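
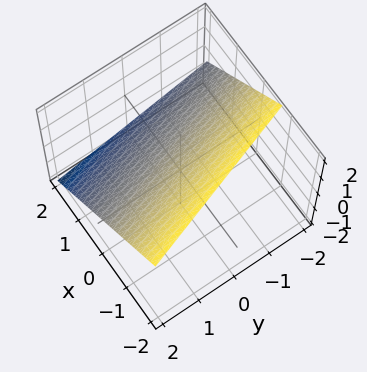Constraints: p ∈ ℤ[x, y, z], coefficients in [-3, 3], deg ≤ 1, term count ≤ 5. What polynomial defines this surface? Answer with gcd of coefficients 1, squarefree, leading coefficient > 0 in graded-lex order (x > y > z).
The degree is 1 — the surface is flat (a plane).
Observable constraints: one y-axis crossing is at y = 2.
Together with the visible shape, these determine p as stated.

3*x + y + 3*z - 2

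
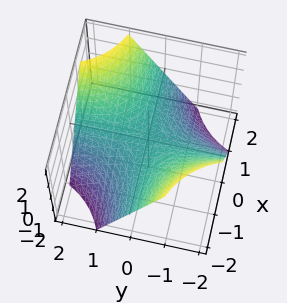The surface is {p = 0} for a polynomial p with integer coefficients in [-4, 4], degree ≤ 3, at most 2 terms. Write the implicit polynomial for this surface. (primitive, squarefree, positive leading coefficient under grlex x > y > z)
1. deg p = 2. A saddle surface; a quadric.
2. Reading off the gridlines: it crosses the z-axis at the gridline z = 0; every point of the x-axis in the box is on the surface; the visible y-axis segment lies entirely on the surface.
3. The integer polynomial consistent with all of this is the stated p.

x*y - z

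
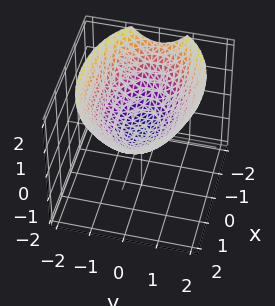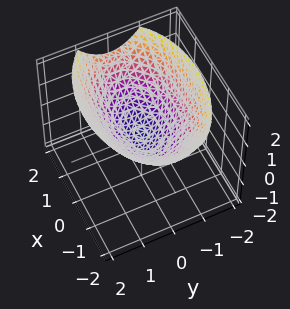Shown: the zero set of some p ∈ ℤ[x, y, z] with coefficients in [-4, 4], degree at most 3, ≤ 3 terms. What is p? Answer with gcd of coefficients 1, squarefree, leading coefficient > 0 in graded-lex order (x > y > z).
x^2 + 2*y^2 - 3*z

deg p = 2. A paraboloid; a quadric.
Symmetries: mirror symmetry x ↦ −x ⇒ only even powers of x; the y ↦ −y reflection is a symmetry, so y appears only in even powers.
Checking where it meets the axes: it crosses the z-axis at the gridline z = 0; it meets the x-axis at x = 0 (among the integer gridlines); one y-axis crossing is at y = 0.
Putting this together gives p.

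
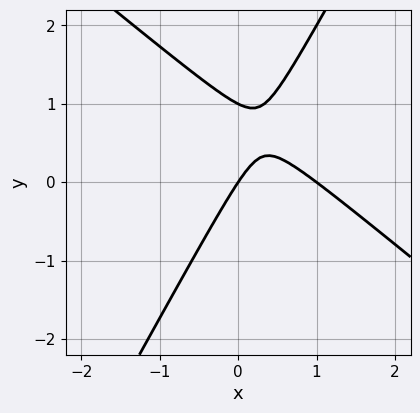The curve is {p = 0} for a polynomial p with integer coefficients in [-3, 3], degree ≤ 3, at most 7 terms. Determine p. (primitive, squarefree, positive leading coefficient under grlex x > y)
3*x^2 + 2*x*y - 2*y^2 - 3*x + 2*y

The degree is 2 — a generic line meets the curve in up to 2 points.
Reading off the gridlines: among the integer gridlines, it crosses the y-axis at y ∈ {0, 1}; among the integer gridlines, it crosses the x-axis at x ∈ {0, 1}.
Putting this together gives p.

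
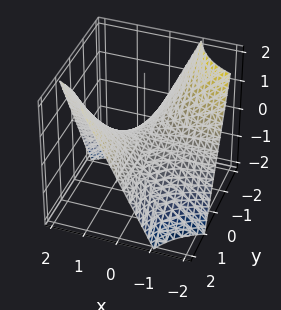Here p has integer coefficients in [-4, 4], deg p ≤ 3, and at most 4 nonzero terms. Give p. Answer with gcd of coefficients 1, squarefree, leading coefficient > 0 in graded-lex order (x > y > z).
(a) Degree: a saddle surface; a quadric, so deg p = 2.
(b) Observable constraints: it meets the z-axis at z = 0 (among the integer gridlines); every point of the x-axis in the box is on the surface.
(c) Fitting integer coefficients to these (and the overall shape) gives p. Check: (0, 1, 0) on the y-axis lies on the surface, and p(0, 1, 0) = 0. ✓

x*y - z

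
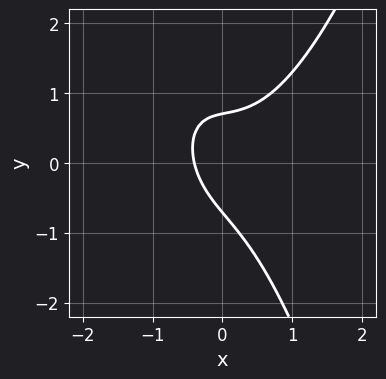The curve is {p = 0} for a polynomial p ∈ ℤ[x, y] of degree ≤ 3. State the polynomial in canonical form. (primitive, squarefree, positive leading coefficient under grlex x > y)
1. deg p = 3.
2. Putting this together gives p.

3*x^3 - 2*x*y - 2*y^2 + 2*x + 1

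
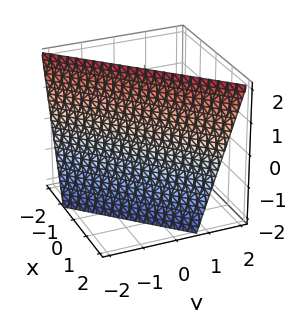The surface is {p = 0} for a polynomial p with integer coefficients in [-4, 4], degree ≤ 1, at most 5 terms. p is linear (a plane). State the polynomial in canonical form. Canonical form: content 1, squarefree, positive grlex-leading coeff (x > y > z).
3*x - 3*y + z - 2

(a) The degree is 1 — the surface is flat (a plane).
(b) Checking where it meets the axes: one z-axis crossing is at z = 2.
(c) Matching integer coefficients to the picture gives p.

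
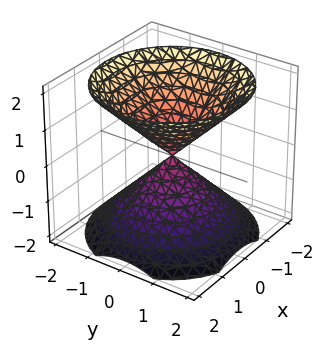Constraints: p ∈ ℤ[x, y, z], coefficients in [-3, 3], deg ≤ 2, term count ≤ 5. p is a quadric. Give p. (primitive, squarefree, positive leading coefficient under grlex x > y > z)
x^2 + y^2 - z^2

1. The picture has 2 separate pieces. Treating them together as one polynomial.
2. Degree: a double cone through the origin; a quadric, so deg p = 2.
3. Symmetries: mirror symmetry z ↦ −z ⇒ only even powers of z; rotational symmetry about the z-axis ⇒ p depends on x, y only through x² + y².
4. Against the integer gridlines: a circular section at z = -1 has radius exactly 1; one x-axis crossing is at x = 0; it crosses the z-axis at the gridline z = 0.
5. Assembling these constraints gives the stated polynomial.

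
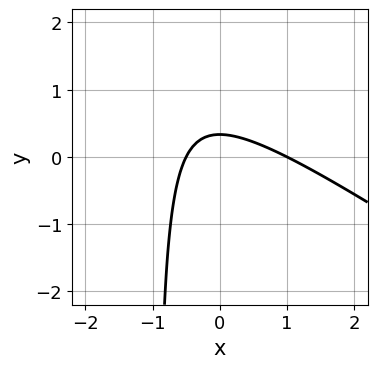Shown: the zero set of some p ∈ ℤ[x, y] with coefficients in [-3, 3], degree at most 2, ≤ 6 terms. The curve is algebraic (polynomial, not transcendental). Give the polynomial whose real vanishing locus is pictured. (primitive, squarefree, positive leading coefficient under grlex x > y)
2*x^2 + 3*x*y - x + 3*y - 1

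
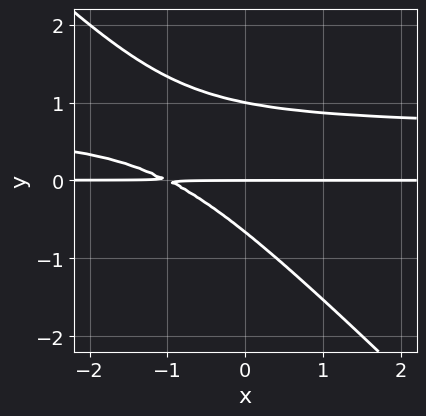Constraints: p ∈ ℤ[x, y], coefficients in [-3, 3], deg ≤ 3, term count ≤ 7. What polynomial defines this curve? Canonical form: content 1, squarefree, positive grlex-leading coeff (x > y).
(a) Degree: a generic line meets the curve in up to 3 points, so deg p = 3.
(b) Observable constraints: every point of the x-axis in the box is on the curve; the y-axis gridline crossings are at y ∈ {0, 1}.
(c) Matching integer coefficients to the picture gives p.

3*x*y^2 + 3*y^3 - 2*x*y - y^2 - 2*y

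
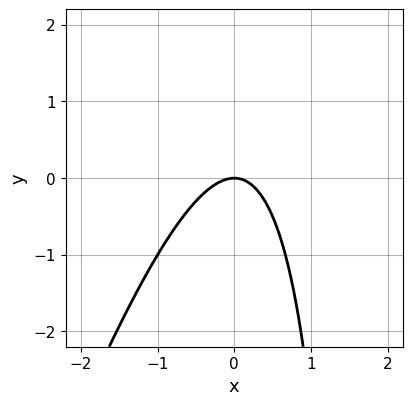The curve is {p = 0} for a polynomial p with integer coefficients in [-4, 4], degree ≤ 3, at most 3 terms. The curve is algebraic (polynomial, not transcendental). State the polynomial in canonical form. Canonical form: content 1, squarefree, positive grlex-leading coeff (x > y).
3*x^2 - x*y + 2*y

deg p = 2. The shape is more complex than any degree-1 curve.
From the visible intercepts: it meets the x-axis at x = 0 (among the integer gridlines); it meets the y-axis at y = 0 (among the integer gridlines).
Together with the visible shape, these determine p as stated.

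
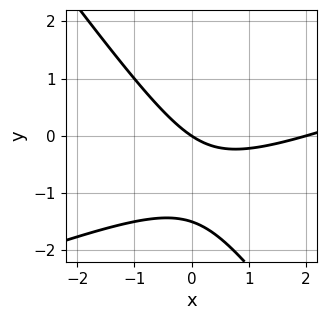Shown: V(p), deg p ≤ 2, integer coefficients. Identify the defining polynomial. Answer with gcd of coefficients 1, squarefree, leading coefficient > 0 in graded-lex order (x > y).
x^2 - 2*x*y - 2*y^2 - 2*x - 3*y

1. deg p = 2.
2. From the visible intercepts: one y-axis crossing is at y = 0; the x-axis gridline crossings are at x ∈ {0, 2}.
3. These observations pin down the coefficients.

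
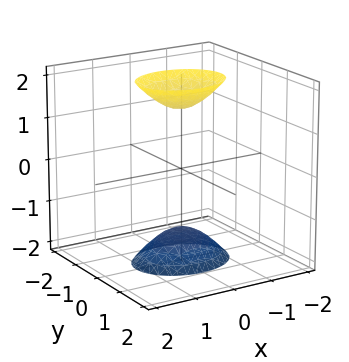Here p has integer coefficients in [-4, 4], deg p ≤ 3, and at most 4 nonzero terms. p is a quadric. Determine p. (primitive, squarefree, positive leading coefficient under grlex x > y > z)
I count 2 distinct pieces.
The degree is 2 — two sheets facing apart; a quadric.
Symmetries: it's symmetric under x → −x, forcing even powers of x; the z ↦ −z reflection is a symmetry, so z appears only in even powers; it's symmetric under y → −y, forcing even powers of y.
Observable constraints: it misses every integer gridline on the x-axis; no y-intercept at any integer in the box.
Together with the visible shape, these determine p as stated.

2*x^2 + 3*y^2 - z^2 + 2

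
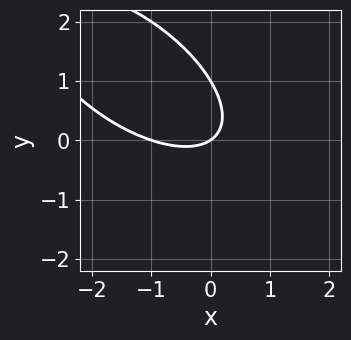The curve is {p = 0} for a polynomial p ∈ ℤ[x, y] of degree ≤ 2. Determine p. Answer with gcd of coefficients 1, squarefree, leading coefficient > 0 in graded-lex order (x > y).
2*x^2 + 3*x*y + 3*y^2 + 2*x - 3*y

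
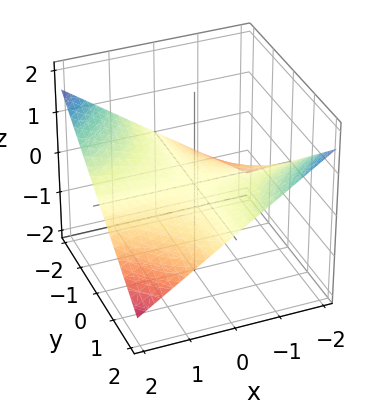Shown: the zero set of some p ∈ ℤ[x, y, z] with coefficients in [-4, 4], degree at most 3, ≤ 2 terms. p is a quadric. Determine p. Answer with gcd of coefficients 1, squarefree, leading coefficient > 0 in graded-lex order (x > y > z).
x*y + 3*z

(a) Degree: a saddle surface; a quadric, so deg p = 2.
(b) Against the integer gridlines: every point of the y-axis in the box is on the surface; every point of the x-axis in the box is on the surface.
(c) The integer polynomial consistent with all of this is the stated p.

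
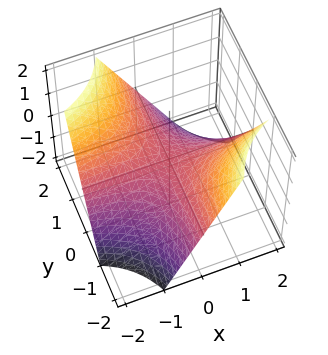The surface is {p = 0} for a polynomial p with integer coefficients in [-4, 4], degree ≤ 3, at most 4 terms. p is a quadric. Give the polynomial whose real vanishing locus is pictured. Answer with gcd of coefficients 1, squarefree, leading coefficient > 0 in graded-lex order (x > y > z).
x*y + z

1. The degree is 2 — a saddle surface; a quadric.
2. Against the integer gridlines: the visible y-axis segment lies entirely on the surface; it crosses the z-axis at the gridline z = 0; every point of the x-axis in the box is on the surface.
3. Fitting integer coefficients to these (and the overall shape) gives p.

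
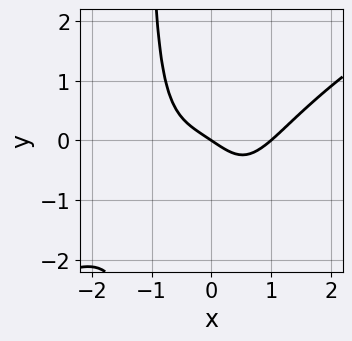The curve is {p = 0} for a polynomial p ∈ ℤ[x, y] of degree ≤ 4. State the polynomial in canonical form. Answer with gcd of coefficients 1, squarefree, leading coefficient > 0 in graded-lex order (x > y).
2*x^4 - 3*x^3*y - x^2*y - 2*x - 3*y

First, the degree is 4 — the shape is more complex than any degree-3 curve.
Then, reading off the gridlines: one y-axis crossing is at y = 0; among the integer gridlines, it crosses the x-axis at x ∈ {0, 1}.
Finally, these observations pin down the coefficients.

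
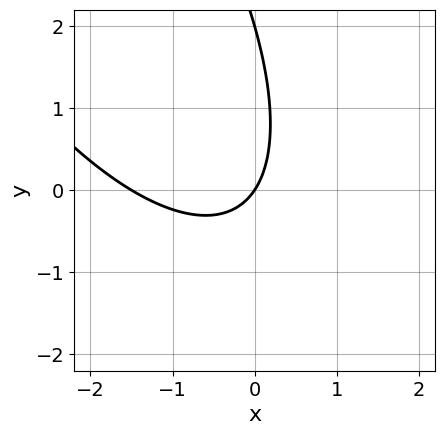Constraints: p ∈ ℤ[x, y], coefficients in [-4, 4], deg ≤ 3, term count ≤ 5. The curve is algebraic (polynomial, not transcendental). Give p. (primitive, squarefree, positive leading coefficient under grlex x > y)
2*x^2 + 2*x*y + y^2 + 3*x - 2*y

First, degree: no degree-1 curve has this shape, so deg p = 2.
Then, against the integer gridlines: one x-axis crossing is at x = 0; among the integer gridlines, it crosses the y-axis at y ∈ {0, 2}.
Finally, putting this together gives p.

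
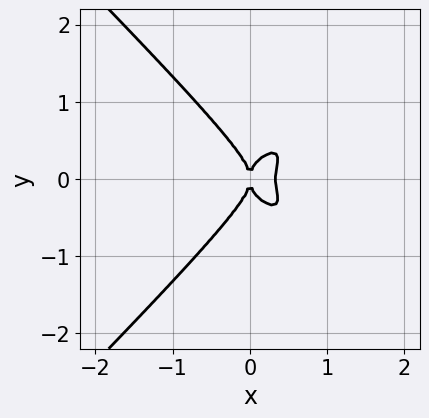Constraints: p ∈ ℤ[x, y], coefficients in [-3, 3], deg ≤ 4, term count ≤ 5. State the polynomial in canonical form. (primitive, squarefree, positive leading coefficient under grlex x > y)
First, the degree is 4 — the shape is more complex than any degree-3 curve.
Next, symmetries: the y ↦ −y reflection is a symmetry, so y appears only in even powers.
Then, reading off the gridlines: it meets the x-axis at x = 0 (among the integer gridlines); one y-axis crossing is at y = 0.
Finally, matching integer coefficients to the picture gives p.

3*x^2*y^2 - 3*y^4 - 3*x^3 + x^2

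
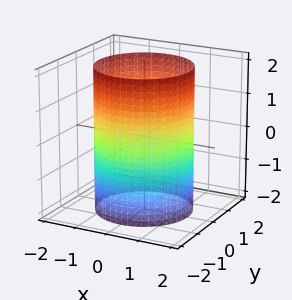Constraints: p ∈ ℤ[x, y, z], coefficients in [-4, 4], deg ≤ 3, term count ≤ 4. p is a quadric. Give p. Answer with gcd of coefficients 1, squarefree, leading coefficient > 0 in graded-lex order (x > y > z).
x^2 + y^2 - 2

Degree: constant cross-section along one axis; a quadric, so deg p = 2.
Symmetries: mirror symmetry z ↦ −z ⇒ only even powers of z; the surface is invariant under rotation about z: p = q(x² + y², z).
Against the integer gridlines: no z-intercept at any integer in the box; a circular section at z = 2 has radius between 1 and 2.
Matching integer coefficients to the picture gives p.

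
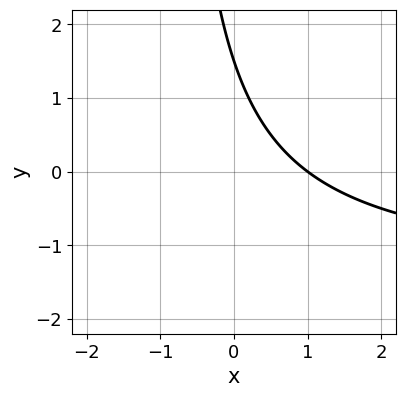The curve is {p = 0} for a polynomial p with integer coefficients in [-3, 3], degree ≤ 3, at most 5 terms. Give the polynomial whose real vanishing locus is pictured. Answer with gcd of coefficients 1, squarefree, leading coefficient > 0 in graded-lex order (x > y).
2*x*y + 3*x + 2*y - 3

First, deg p = 2.
Then, from the visible intercepts: one x-axis crossing is at x = 1.
Finally, together with the visible shape, these determine p as stated.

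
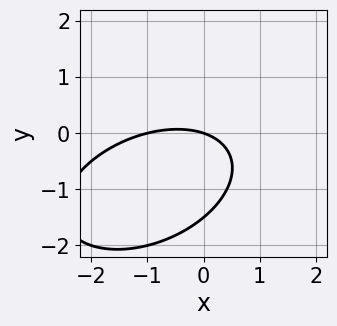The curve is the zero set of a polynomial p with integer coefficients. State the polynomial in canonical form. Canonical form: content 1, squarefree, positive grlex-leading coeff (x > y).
1. Degree: the shape is more complex than any degree-1 curve, so deg p = 2.
2. From the axis intercepts and sections: one y-axis crossing is at y = 0; the x-axis gridline crossings are at x ∈ {-1, 0}.
3. Together with the visible shape, these determine p as stated.

x^2 - x*y + 2*y^2 + x + 3*y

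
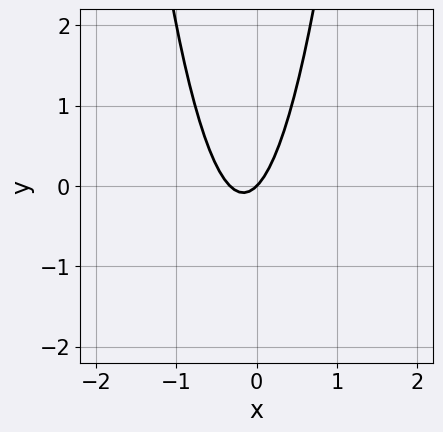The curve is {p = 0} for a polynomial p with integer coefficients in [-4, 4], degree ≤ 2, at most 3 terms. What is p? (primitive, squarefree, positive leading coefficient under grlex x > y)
First, deg p = 2. No degree-1 curve has this shape.
Next, from the visible intercepts: it crosses the x-axis at the gridline x = 0; it meets the y-axis at y = 0 (among the integer gridlines).
Finally, putting this together gives p.

3*x^2 + x - y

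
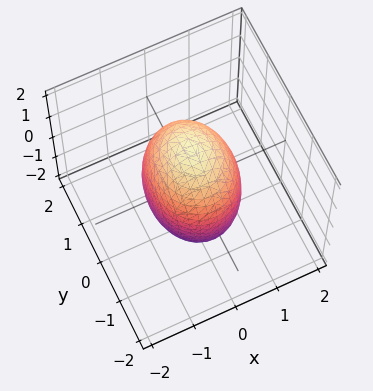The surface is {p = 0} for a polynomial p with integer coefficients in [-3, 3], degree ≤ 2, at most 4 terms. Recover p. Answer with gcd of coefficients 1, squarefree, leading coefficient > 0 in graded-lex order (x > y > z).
(a) The degree is 2 — a closed, bounded, convex surface; a quadric.
(b) Symmetries: it's symmetric under z → −z, forcing even powers of z; the y ↦ −y reflection is a symmetry, so y appears only in even powers; the x ↦ −x reflection is a symmetry, so x appears only in even powers.
(c) Against the integer gridlines: among the integer gridlines, it crosses the x-axis at x ∈ {-1, 1}.
(d) Matching integer coefficients to the picture gives p.

3*x^2 + 2*y^2 + z^2 - 3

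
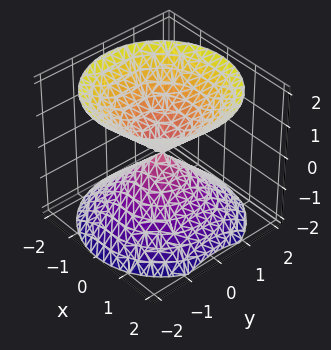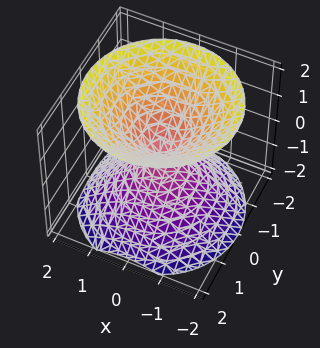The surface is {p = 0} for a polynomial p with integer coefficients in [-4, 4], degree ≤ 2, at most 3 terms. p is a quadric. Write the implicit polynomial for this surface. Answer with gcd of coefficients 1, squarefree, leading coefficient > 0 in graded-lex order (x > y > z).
(a) There are 2 components. They look like related sheets of one shape, so recover p as a whole.
(b) Degree: two nappes meeting at a single point; a quadric, so deg p = 2.
(c) By symmetry, the surface is invariant under rotation about z: p = q(x² + y², z); mirror symmetry z ↦ −z ⇒ only even powers of z.
(d) From the visible intercepts: a circular section at z = -1 has radius exactly 1; it meets the z-axis at z = 0 (among the integer gridlines).
(e) Fitting integer coefficients to these (and the overall shape) gives p.

x^2 + y^2 - z^2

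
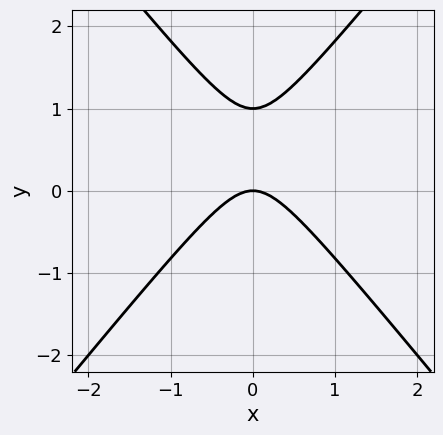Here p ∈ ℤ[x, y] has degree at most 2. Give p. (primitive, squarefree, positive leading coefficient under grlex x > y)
3*x^2 - 2*y^2 + 2*y

1. Degree: a generic line meets the curve in up to 2 points, so deg p = 2.
2. Symmetries: mirror symmetry x ↦ −x ⇒ only even powers of x.
3. Against the integer gridlines: one x-axis crossing is at x = 0; among the integer gridlines, it crosses the y-axis at y ∈ {0, 1}.
4. Putting this together gives p.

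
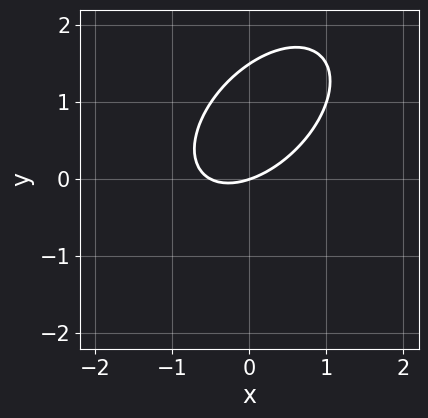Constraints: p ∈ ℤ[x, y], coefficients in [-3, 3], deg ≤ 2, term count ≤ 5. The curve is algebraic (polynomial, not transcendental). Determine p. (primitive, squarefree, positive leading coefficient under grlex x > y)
2*x^2 - 2*x*y + 2*y^2 + x - 3*y

First, the degree is 2 — no degree-1 curve has this shape.
Next, against the integer gridlines: one y-axis crossing is at y = 0; one x-axis crossing is at x = 0.
Finally, the integer polynomial consistent with all of this is the stated p.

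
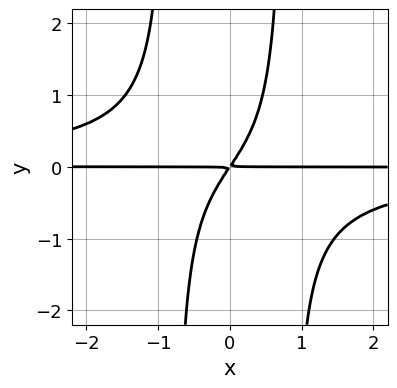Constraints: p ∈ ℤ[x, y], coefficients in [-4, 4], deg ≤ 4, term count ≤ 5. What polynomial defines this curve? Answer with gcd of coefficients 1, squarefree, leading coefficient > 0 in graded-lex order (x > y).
3*x^2*y^2 + 3*x*y - 2*y^2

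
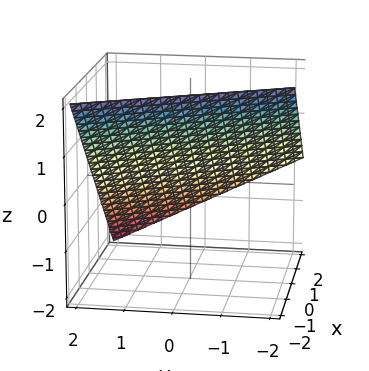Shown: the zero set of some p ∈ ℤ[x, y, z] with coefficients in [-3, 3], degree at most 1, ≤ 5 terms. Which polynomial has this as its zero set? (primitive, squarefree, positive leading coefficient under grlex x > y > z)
2*x + y + 2*z - 2

1. The degree is 1 — every cross-section is a straight line — this is a plane.
2. Against the integer gridlines: it meets the y-axis at y = 2 (among the integer gridlines); one z-axis crossing is at z = 1; one x-axis crossing is at x = 1.
3. Assembling these constraints gives the stated polynomial.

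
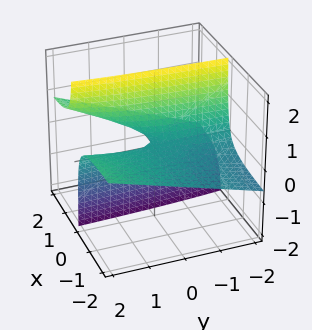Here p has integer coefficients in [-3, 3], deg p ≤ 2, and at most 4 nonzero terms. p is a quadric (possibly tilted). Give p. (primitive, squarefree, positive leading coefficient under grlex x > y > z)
x*y - 3*x*z + z

(a) Degree: a generic line meets the surface in up to 2 points, so deg p = 2.
(b) Against the integer gridlines: the visible y-axis segment lies entirely on the surface; every point of the x-axis in the box is on the surface; one z-axis crossing is at z = 0.
(c) Putting this together gives p.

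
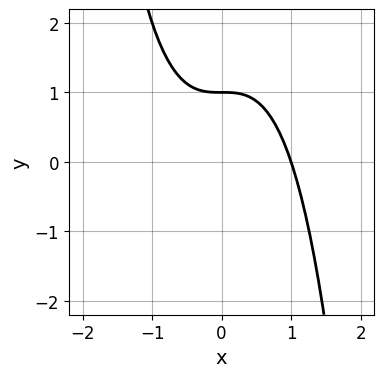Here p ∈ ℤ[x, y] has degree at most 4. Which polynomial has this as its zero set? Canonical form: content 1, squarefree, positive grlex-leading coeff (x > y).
1. Degree: no degree-2 curve has this shape, so deg p = 3.
2. Observable constraints: it meets the x-axis at x = 1 (among the integer gridlines); it crosses the y-axis at the gridline y = 1.
3. Together with the visible shape, these determine p as stated.

x^3 + y - 1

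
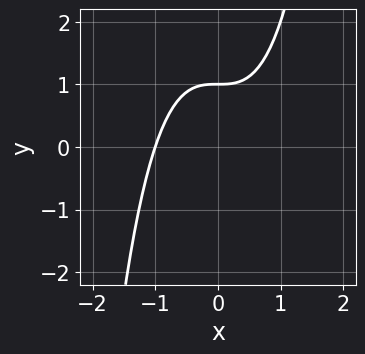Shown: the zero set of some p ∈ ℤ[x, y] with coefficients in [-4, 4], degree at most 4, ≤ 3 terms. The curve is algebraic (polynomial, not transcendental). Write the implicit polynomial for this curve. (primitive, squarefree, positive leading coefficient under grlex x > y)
x^3 - y + 1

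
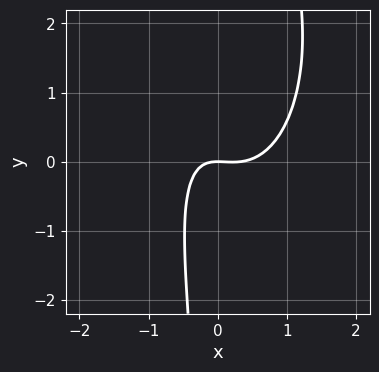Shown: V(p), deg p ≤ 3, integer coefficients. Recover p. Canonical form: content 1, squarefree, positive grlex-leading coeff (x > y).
3*x^3 + x*y^2 - x^2 - 2*x*y - 2*y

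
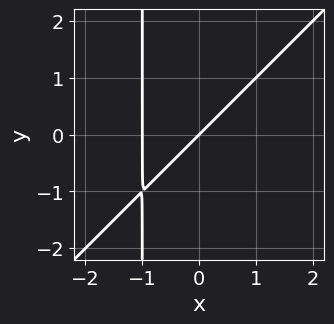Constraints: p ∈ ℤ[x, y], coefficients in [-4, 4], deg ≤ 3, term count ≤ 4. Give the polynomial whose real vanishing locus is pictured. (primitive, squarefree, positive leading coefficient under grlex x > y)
x^2 - x*y + x - y

The degree is 2 — no degree-1 curve has this shape.
From the axis intercepts and sections: among the integer gridlines, it crosses the x-axis at x ∈ {-1, 0}; it meets the y-axis at y = 0 (among the integer gridlines).
The integer polynomial consistent with all of this is the stated p.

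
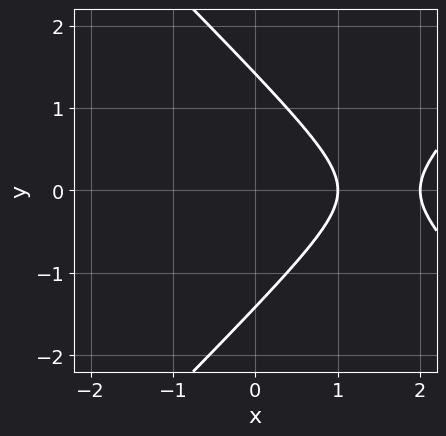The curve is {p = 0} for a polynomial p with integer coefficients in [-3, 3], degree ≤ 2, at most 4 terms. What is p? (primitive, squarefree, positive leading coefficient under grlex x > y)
x^2 - y^2 - 3*x + 2

First, the degree is 2 — no degree-1 curve has this shape.
Next, symmetries: mirror symmetry y ↦ −y ⇒ only even powers of y.
Next, observable constraints: among the integer gridlines, it crosses the x-axis at x ∈ {1, 2}.
Finally, solving for integer coefficients yields p as stated.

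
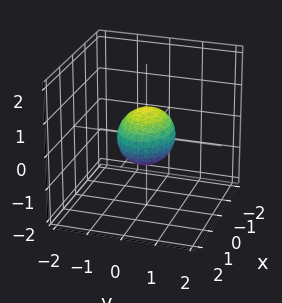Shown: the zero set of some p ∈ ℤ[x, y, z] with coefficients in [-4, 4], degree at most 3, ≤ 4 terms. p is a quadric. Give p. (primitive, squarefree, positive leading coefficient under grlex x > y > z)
2*x^2 + 3*y^2 + 3*z^2 - 2

deg p = 2.
Symmetries: the z ↦ −z reflection is a symmetry, so z appears only in even powers; the y ↦ −y reflection is a symmetry, so y appears only in even powers; mirror symmetry x ↦ −x ⇒ only even powers of x.
From the visible intercepts: the x-axis gridline crossings are at x ∈ {-1, 1}.
Matching integer coefficients to the picture gives p.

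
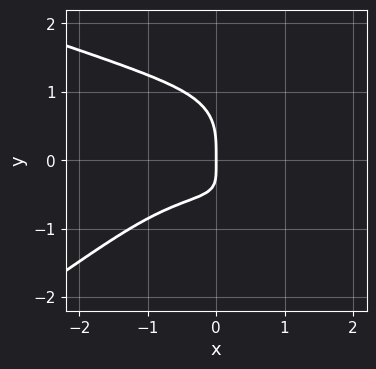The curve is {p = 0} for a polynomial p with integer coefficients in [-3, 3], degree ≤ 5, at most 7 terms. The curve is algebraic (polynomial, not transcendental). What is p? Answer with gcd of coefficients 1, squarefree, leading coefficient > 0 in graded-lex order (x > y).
First, deg p = 4.
Then, observable constraints: one x-axis crossing is at x = 0; one y-axis crossing is at y = 0.
Finally, fitting integer coefficients to these (and the overall shape) gives p.

x*y^3 - 2*y^4 - x^3 - 3*x*y - 2*x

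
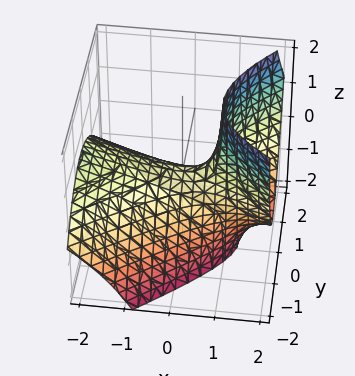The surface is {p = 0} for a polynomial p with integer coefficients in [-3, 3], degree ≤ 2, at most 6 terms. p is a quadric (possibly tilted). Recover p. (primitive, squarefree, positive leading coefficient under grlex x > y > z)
x^2 + x*y + 3*x*z - 3*y^2 - 3*z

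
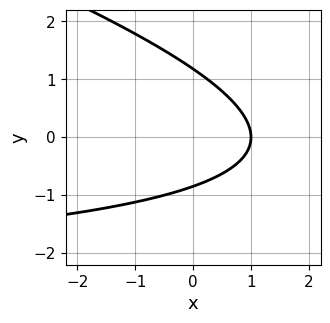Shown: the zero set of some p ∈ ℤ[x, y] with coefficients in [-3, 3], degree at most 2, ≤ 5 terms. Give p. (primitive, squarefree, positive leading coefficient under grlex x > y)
x*y + 3*y^2 + 3*x - y - 3

Degree: the shape is more complex than any degree-1 curve, so deg p = 2.
Checking where it meets the axes: it crosses the x-axis at the gridline x = 1.
The integer polynomial consistent with all of this is the stated p.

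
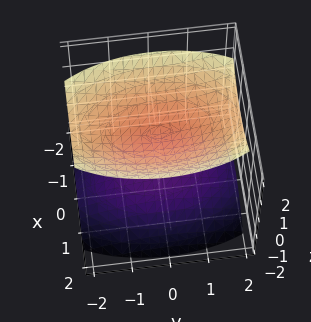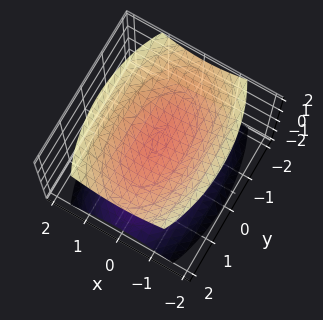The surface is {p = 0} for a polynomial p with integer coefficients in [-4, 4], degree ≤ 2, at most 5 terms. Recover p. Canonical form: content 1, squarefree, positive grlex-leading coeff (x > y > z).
(a) The picture has 2 separate pieces.
(b) The degree is 2 — two sheets facing apart; a quadric.
(c) Symmetries: the z ↦ −z reflection is a symmetry, so z appears only in even powers; the y ↦ −y reflection is a symmetry, so y appears only in even powers; mirror symmetry x ↦ −x ⇒ only even powers of x.
(d) Observable constraints: the z-axis gridline crossings are at z ∈ {-1, 1}; the surface avoids every integer x-axis point in the box; no y-intercept at any integer in the box.
(e) Matching integer coefficients to the picture gives p.

3*x^2 + y^2 - 3*z^2 + 3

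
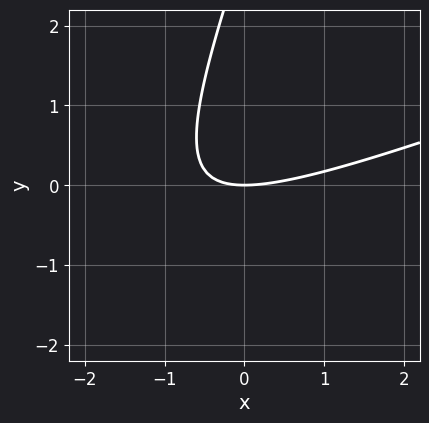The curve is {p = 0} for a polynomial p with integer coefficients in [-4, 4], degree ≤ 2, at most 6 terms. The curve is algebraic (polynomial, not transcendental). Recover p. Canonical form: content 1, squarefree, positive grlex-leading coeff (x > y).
1. Degree: the shape is more complex than any degree-1 curve, so deg p = 2.
2. Observable constraints: it crosses the x-axis at the gridline x = 0; it meets the y-axis at y = 0 (among the integer gridlines).
3. Fitting integer coefficients to these (and the overall shape) gives p.

x^2 - 3*x*y + y^2 - 3*y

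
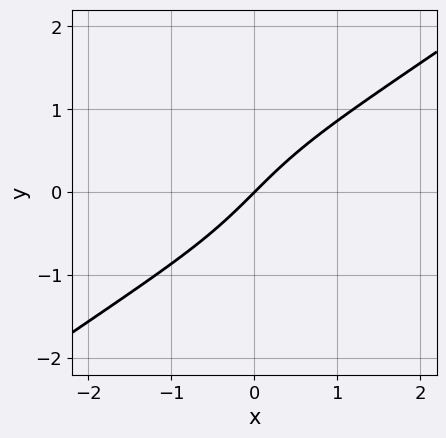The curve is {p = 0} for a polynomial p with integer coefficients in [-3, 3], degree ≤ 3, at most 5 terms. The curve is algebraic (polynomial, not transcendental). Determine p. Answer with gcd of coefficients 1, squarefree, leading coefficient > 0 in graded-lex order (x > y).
x^2*y - 2*y^3 + 3*x - 3*y

Degree: a generic line meets the curve in up to 3 points, so deg p = 3.
From the axis intercepts and sections: it crosses the y-axis at the gridline y = 0; it meets the x-axis at x = 0 (among the integer gridlines).
Together with the visible shape, these determine p as stated.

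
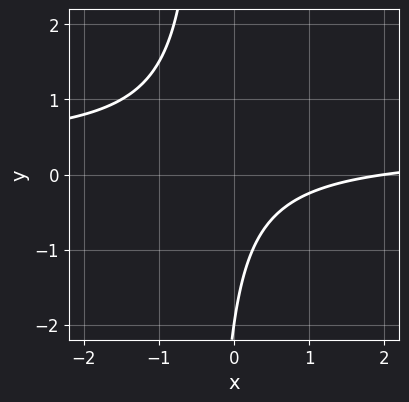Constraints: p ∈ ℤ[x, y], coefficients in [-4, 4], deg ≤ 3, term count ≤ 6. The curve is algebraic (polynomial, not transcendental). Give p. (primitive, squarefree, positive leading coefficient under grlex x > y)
(a) The degree is 2 — a generic line meets the curve in up to 2 points.
(b) From the axis intercepts and sections: it crosses the x-axis at the gridline x = 2; it crosses the y-axis at the gridline y = -2.
(c) Solving for integer coefficients yields p as stated.

3*x*y - x + y + 2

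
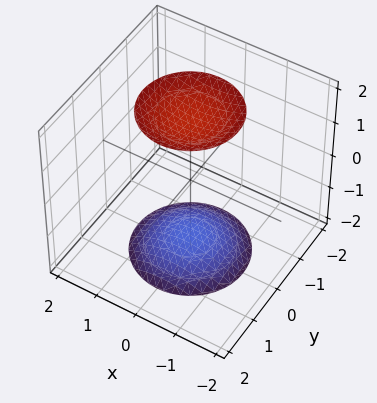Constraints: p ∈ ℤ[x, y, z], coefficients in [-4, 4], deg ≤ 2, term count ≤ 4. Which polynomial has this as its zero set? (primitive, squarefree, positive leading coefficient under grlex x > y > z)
x^2 + y^2 - z^2 + 3

(a) The picture has 2 separate pieces.
(b) Degree: two separate bowl-shaped sheets opening away from each other; a quadric, so deg p = 2.
(c) Symmetries: it's symmetric under z → −z, forcing even powers of z; rotational symmetry about the z-axis ⇒ p depends on x, y only through x² + y².
(d) Observable constraints: a circular section at z = 2 has radius exactly 1; no x-intercept at any integer in the box.
(e) Fitting integer coefficients to these (and the overall shape) gives p.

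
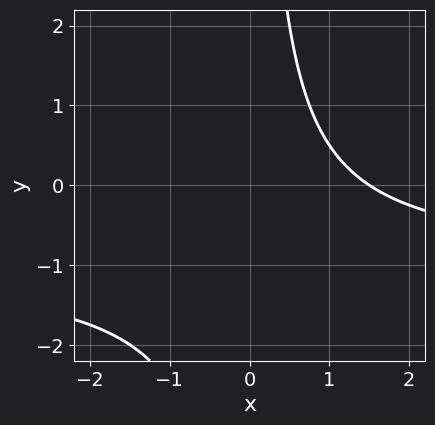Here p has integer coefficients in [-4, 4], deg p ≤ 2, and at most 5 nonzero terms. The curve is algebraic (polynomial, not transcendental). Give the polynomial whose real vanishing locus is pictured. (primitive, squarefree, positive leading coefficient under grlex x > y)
2*x*y + 2*x - 3

The degree is 2 — no degree-1 curve has this shape.
Observable constraints: no y-intercept at any integer in the box.
Fitting integer coefficients to these (and the overall shape) gives p.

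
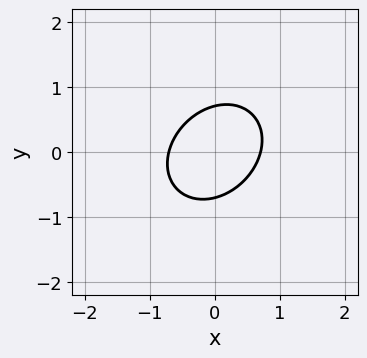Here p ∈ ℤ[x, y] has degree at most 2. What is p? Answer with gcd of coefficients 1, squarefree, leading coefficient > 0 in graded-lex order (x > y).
2*x^2 - x*y + 2*y^2 - 1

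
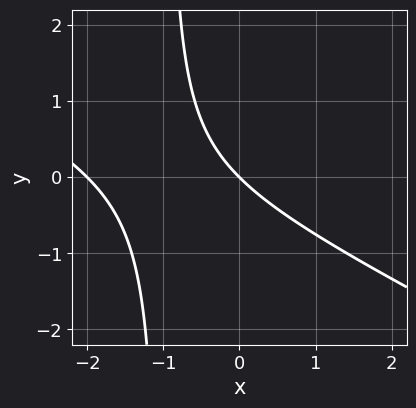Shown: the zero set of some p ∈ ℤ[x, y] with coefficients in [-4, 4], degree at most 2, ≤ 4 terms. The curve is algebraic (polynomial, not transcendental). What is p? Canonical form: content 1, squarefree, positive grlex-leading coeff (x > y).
(a) deg p = 2. A generic line meets the curve in up to 2 points.
(b) Checking where it meets the axes: it crosses the y-axis at the gridline y = 0; the x-axis gridline crossings are at x ∈ {-2, 0}.
(c) The integer polynomial consistent with all of this is the stated p.

x^2 + 2*x*y + 2*x + 2*y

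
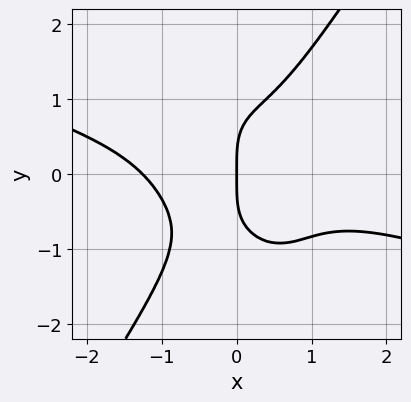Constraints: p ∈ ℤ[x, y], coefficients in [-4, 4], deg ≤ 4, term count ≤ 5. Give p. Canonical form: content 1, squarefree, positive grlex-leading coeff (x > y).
x^4 + 3*x^3*y - y^4 + 2*x

First, deg p = 4. A generic line meets the curve in up to 4 points.
Next, observable constraints: one y-axis crossing is at y = 0; it meets the x-axis at x = 0 (among the integer gridlines).
Finally, together with the visible shape, these determine p as stated.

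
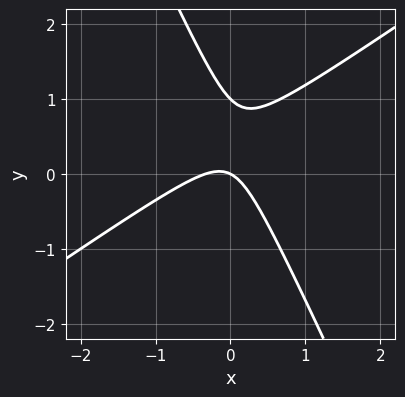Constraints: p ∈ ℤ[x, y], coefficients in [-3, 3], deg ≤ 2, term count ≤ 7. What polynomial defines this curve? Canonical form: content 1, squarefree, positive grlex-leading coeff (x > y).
3*x^2 - 3*x*y - 2*y^2 + x + 2*y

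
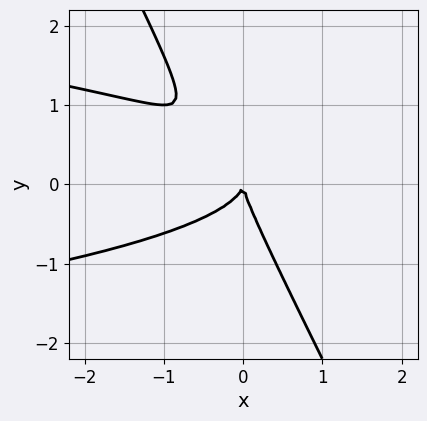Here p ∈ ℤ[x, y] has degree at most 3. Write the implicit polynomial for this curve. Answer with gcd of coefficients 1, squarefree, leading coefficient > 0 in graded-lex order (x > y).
2*x*y^2 + y^3 + x^2

1. Degree: the shape is more complex than any degree-2 curve, so deg p = 3.
2. Against the integer gridlines: it meets the x-axis at x = 0 (among the integer gridlines); it meets the y-axis at y = 0 (among the integer gridlines).
3. Solving for integer coefficients yields p as stated.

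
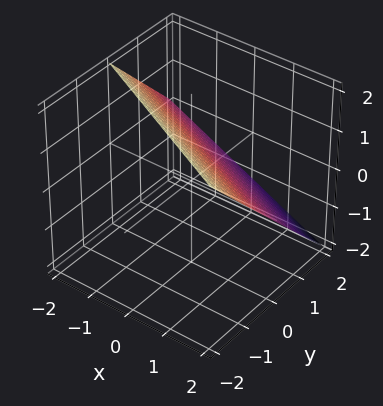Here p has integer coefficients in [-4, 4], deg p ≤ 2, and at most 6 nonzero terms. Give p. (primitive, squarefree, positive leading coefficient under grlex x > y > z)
x + 2*y + 2*z - 2

(a) The degree is 1 — the surface is flat (a plane).
(b) Checking where it meets the axes: one z-axis crossing is at z = 1; it crosses the y-axis at the gridline y = 1; it crosses the x-axis at the gridline x = 2.
(c) Assembling these constraints gives the stated polynomial.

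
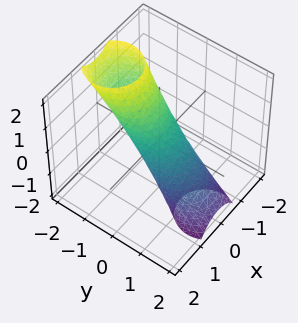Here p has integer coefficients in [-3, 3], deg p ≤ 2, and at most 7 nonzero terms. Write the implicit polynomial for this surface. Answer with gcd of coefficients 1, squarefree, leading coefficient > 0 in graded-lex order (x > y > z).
2*x^2 + 2*y^2 + 3*y*z + z^2 - 1

1. deg p = 2. A generic line meets the surface in up to 2 points.
2. Reading off the gridlines: among the integer gridlines, it crosses the z-axis at z ∈ {-1, 1}.
3. These observations pin down the coefficients.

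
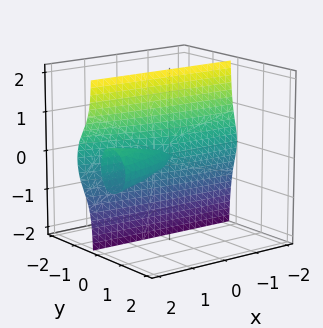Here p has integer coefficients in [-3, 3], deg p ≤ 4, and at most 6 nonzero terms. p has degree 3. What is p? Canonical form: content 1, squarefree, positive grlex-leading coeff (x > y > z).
First, deg p = 3. A generic line meets the surface in up to 3 points.
Then, checking where it meets the axes: one y-axis crossing is at y = 0; it meets the z-axis at z = 0 (among the integer gridlines); every point of the x-axis in the box is on the surface.
Finally, assembling these constraints gives the stated polynomial.

2*y^3 + 3*y*z^2 - x*y + z^2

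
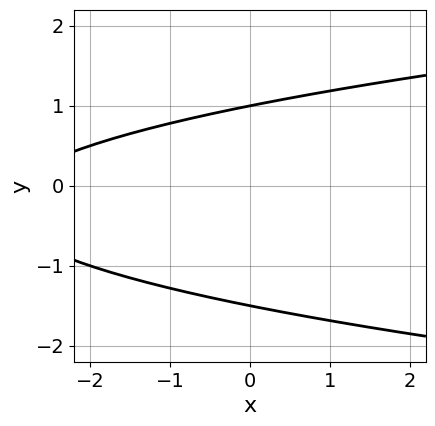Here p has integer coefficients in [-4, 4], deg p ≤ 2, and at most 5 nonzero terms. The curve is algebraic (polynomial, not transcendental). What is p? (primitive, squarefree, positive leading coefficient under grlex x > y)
First, deg p = 2. No degree-1 curve has this shape.
Next, from the axis intercepts and sections: it crosses the y-axis at the gridline y = 1; it misses every integer gridline on the x-axis.
Finally, matching integer coefficients to the picture gives p.

2*y^2 - x + y - 3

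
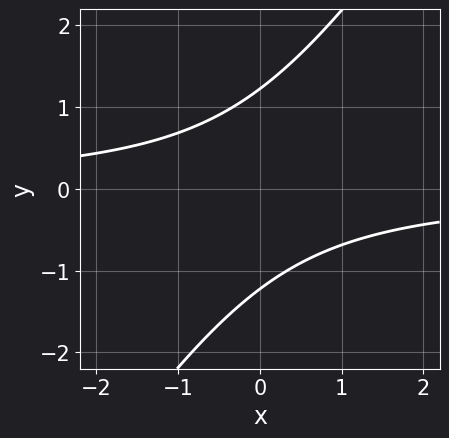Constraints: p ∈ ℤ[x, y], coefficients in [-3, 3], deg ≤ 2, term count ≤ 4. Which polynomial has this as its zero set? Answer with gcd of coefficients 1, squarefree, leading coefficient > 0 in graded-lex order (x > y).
3*x*y - 2*y^2 + 3

(a) deg p = 2. A generic line meets the curve in up to 2 points.
(b) Against the integer gridlines: it misses every integer gridline on the x-axis.
(c) These observations pin down the coefficients.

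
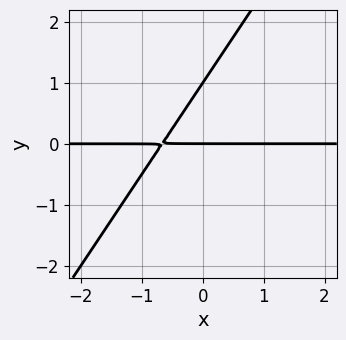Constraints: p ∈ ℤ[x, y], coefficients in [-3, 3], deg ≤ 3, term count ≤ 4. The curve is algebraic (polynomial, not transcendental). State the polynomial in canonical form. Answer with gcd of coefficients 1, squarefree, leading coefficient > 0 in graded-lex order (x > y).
(a) Degree: a generic line meets the curve in up to 2 points, so deg p = 2.
(b) From the axis intercepts and sections: every point of the x-axis in the box is on the curve; the y-axis gridline crossings are at y ∈ {0, 1}.
(c) Matching integer coefficients to the picture gives p.

3*x*y - 2*y^2 + 2*y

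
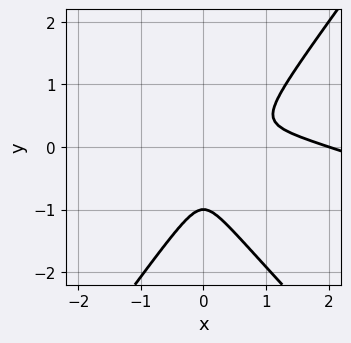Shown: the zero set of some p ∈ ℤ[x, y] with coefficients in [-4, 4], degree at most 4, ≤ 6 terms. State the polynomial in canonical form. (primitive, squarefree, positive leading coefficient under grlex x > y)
x^3 + 3*x^2*y - 2*y^3 - 2*x^2 - 2*y^2

(a) deg p = 3.
(b) Checking where it meets the axes: it meets the y-axis at y = -1 (among the integer gridlines); it meets the x-axis at x = 2 (among the integer gridlines).
(c) Assembling these constraints gives the stated polynomial.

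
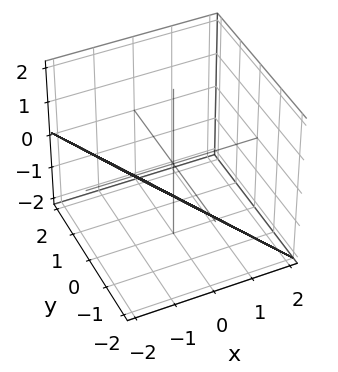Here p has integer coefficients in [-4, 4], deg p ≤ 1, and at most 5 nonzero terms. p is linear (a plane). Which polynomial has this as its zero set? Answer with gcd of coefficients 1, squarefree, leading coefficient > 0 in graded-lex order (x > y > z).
2*x + y + 2*z + 2

(a) The degree is 1 — every cross-section is a straight line — this is a plane.
(b) Reading off the gridlines: it meets the z-axis at z = -1 (among the integer gridlines); one x-axis crossing is at x = -1; it meets the y-axis at y = -2 (among the integer gridlines).
(c) Fitting integer coefficients to these (and the overall shape) gives p.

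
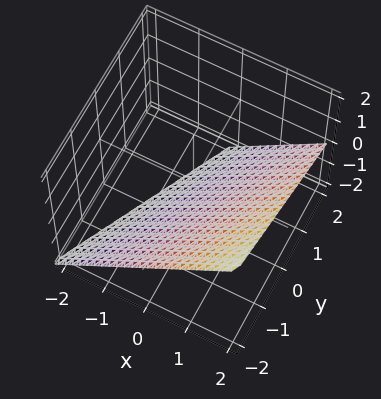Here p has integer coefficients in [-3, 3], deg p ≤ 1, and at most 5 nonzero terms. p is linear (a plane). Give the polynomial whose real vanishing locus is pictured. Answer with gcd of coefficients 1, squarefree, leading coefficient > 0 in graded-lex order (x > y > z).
2*x - y - 2*z - 2

First, the degree is 1 — every cross-section is a straight line — this is a plane.
Then, reading off the gridlines: it crosses the x-axis at the gridline x = 1; one z-axis crossing is at z = -1; it meets the y-axis at y = -2 (among the integer gridlines).
Finally, assembling these constraints gives the stated polynomial.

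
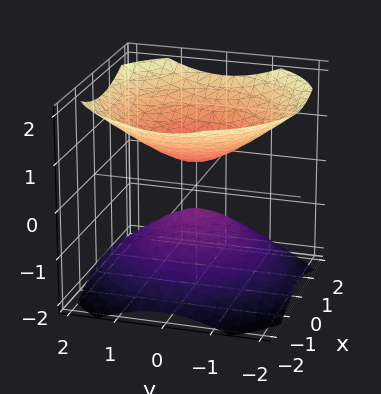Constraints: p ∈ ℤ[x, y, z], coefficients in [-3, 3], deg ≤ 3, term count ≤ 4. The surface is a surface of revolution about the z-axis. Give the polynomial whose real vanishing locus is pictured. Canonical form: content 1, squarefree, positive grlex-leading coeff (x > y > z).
2*x^2 + 2*y^2 - 3*z^2 + 1

1. The picture has 2 separate pieces. They look like related sheets of one shape, so recover p as a whole.
2. deg p = 2. A generic line meets the surface in up to 2 points.
3. Symmetries: rotational symmetry about the z-axis ⇒ p depends on x, y only through x² + y².
4. Against the integer gridlines: a circular section at z = -1 has radius exactly 1; it misses every integer gridline on the x-axis.
5. Matching integer coefficients to the picture gives p.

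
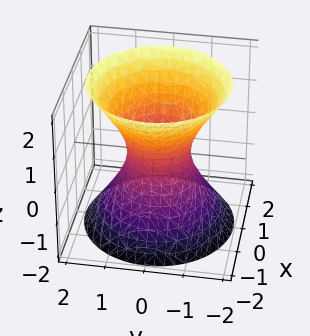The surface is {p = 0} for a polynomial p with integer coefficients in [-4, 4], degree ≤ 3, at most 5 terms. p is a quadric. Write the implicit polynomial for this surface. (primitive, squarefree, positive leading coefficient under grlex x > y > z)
First, the degree is 2 — an hourglass — one-sheet hyperboloid; a quadric.
Then, symmetries: the surface is invariant under rotation about z: p = q(x² + y², z); mirror symmetry z ↦ −z ⇒ only even powers of z.
Then, from the axis intercepts and sections: the surface avoids every integer z-axis point in the box; a circular section at z = 0 has radius between 0 and 1.
Finally, assembling these constraints gives the stated polynomial.

3*x^2 + 3*y^2 - 2*z^2 - 2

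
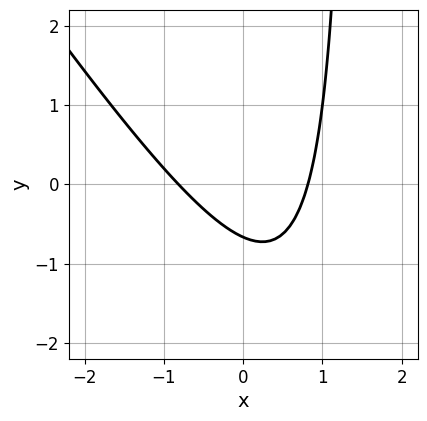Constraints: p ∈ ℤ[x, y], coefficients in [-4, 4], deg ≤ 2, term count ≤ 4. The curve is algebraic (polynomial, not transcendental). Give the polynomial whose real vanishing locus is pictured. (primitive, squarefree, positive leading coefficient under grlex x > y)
3*x^2 + 2*x*y - 3*y - 2

The degree is 2 — the shape is more complex than any degree-1 curve.
Matching integer coefficients to the picture gives p.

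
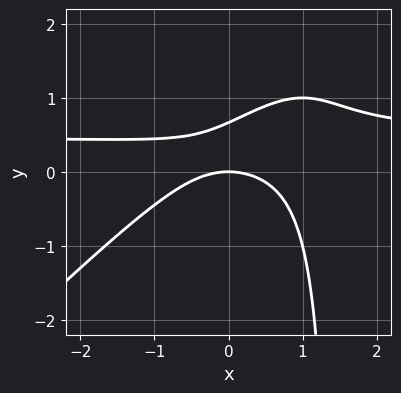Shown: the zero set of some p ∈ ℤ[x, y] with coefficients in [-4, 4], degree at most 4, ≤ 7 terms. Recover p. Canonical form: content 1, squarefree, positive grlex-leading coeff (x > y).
2*x^2*y - 2*x*y^2 - x^2 + 3*y^2 - 2*y

1. The degree is 3 — no degree-2 curve has this shape.
2. From the visible intercepts: one y-axis crossing is at y = 0; one x-axis crossing is at x = 0.
3. The integer polynomial consistent with all of this is the stated p.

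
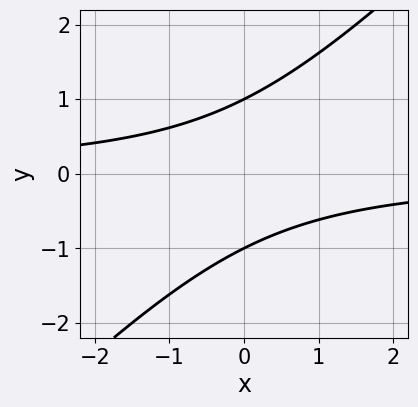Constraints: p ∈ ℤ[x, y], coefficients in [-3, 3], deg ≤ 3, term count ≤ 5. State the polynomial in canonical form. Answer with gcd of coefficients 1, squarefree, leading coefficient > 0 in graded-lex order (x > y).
(a) The degree is 2 — the shape is more complex than any degree-1 curve.
(b) Checking where it meets the axes: no x-intercept at any integer in the box; the y-axis gridline crossings are at y ∈ {-1, 1}.
(c) Solving for integer coefficients yields p as stated.

x*y - y^2 + 1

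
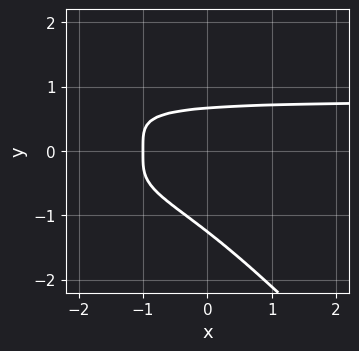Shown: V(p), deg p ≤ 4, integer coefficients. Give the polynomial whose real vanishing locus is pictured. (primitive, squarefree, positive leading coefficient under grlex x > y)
2*x*y^3 + 2*y^4 + 2*y^3 - x - 1

First, degree: the shape is more complex than any degree-3 curve, so deg p = 4.
Then, from the axis intercepts and sections: one x-axis crossing is at x = -1.
Finally, together with the visible shape, these determine p as stated.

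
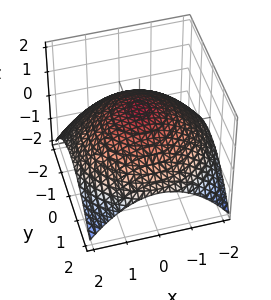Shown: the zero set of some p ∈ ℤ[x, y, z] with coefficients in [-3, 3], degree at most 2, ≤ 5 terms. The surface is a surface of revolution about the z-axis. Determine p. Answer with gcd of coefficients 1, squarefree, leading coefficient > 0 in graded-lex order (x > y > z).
x^2 + y^2 + 3*z - 3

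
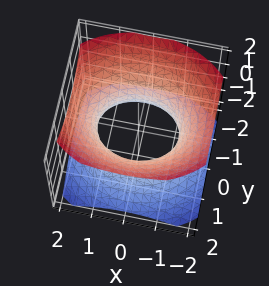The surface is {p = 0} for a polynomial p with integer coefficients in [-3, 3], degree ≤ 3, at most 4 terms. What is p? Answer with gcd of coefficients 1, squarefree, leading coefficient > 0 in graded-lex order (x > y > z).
The degree is 2 — an hourglass — one-sheet hyperboloid; a quadric.
Symmetries: it's symmetric under z → −z, forcing even powers of z; it's symmetric under x → −x, forcing even powers of x; mirror symmetry y ↦ −y ⇒ only even powers of y.
Against the integer gridlines: no z-intercept at any integer in the box; the y-axis gridline crossings are at y ∈ {-1, 1}.
Solving for integer coefficients yields p as stated.

2*x^2 + 3*y^2 - 3*z^2 - 3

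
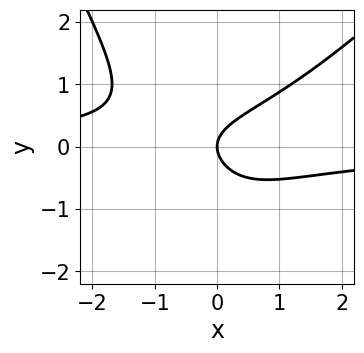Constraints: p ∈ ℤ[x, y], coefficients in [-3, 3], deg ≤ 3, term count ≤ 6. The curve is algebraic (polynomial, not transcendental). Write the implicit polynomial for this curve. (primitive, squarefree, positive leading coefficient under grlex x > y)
deg p = 3. The shape is more complex than any degree-2 curve.
Observable constraints: one x-axis crossing is at x = 0; it meets the y-axis at y = 0 (among the integer gridlines).
Matching integer coefficients to the picture gives p.

2*x^2*y - x*y^2 - y^3 - 3*y^2 + 2*x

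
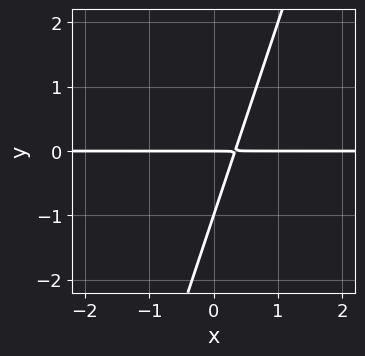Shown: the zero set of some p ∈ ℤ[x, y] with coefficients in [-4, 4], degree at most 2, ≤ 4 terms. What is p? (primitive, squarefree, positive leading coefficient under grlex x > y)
First, degree: a generic line meets the curve in up to 2 points, so deg p = 2.
Then, against the integer gridlines: the y-axis gridline crossings are at y ∈ {-1, 0}; every point of the x-axis in the box is on the curve.
Finally, matching integer coefficients to the picture gives p.

3*x*y - y^2 - y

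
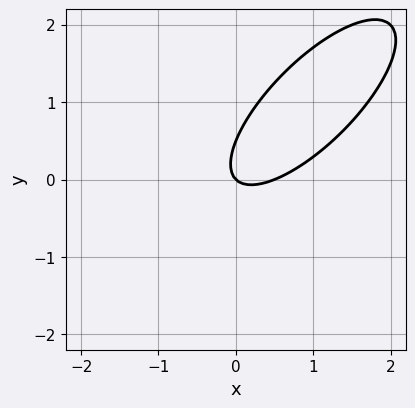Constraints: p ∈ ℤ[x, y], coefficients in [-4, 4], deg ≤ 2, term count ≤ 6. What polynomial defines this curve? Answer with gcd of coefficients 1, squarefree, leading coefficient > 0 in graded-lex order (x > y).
2*x^2 - 3*x*y + 2*y^2 - x - y

First, deg p = 2.
Then, checking where it meets the axes: one y-axis crossing is at y = 0; it crosses the x-axis at the gridline x = 0.
Finally, assembling these constraints gives the stated polynomial.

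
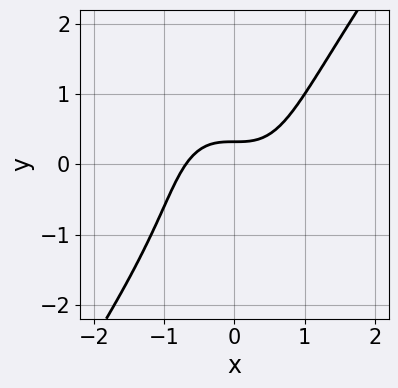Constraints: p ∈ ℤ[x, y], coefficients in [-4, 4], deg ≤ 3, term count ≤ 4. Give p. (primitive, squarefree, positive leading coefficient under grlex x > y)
3*x^3 - y^3 - 3*y + 1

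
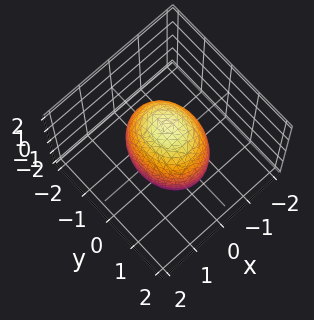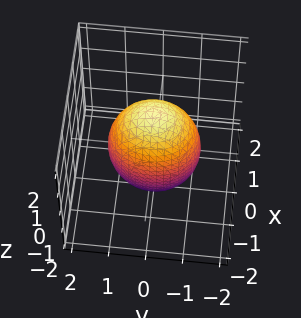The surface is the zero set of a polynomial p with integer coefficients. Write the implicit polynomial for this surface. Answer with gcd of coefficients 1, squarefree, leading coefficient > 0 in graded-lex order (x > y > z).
3*x^2 + 2*y^2 + z^2 - 3

(a) Degree: bounded and convex; a quadric, so deg p = 2.
(b) Symmetries: the z ↦ −z reflection is a symmetry, so z appears only in even powers; it's symmetric under x → −x, forcing even powers of x; the y ↦ −y reflection is a symmetry, so y appears only in even powers.
(c) Against the integer gridlines: among the integer gridlines, it crosses the x-axis at x ∈ {-1, 1}.
(d) Assembling these constraints gives the stated polynomial.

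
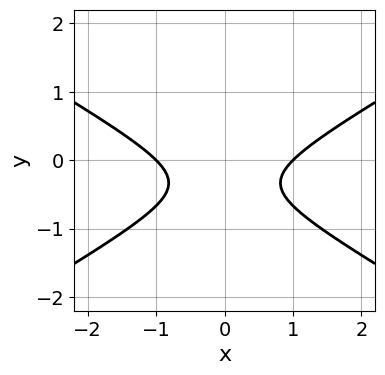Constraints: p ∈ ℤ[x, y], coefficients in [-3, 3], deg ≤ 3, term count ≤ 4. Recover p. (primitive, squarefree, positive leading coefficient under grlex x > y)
First, deg p = 2.
Then, symmetries: it's symmetric under x → −x, forcing even powers of x.
Then, checking where it meets the axes: it misses every integer gridline on the y-axis; among the integer gridlines, it crosses the x-axis at x ∈ {-1, 1}.
Finally, assembling these constraints gives the stated polynomial.

x^2 - 3*y^2 - 2*y - 1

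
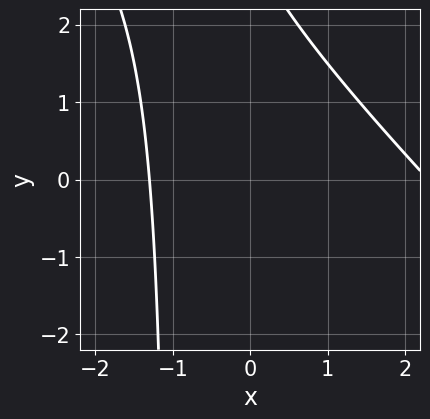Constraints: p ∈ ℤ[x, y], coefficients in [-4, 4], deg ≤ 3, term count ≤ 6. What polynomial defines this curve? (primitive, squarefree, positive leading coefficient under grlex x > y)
x^2 + x*y - x + y - 3

Degree: a generic line meets the curve in up to 2 points, so deg p = 2.
Reading off the gridlines: the curve avoids every integer y-axis point in the box.
Putting this together gives p.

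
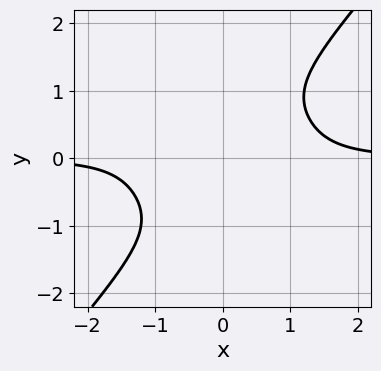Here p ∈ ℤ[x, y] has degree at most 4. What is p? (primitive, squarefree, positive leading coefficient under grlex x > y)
3*x^3*y - 2*x^2*y^2 + 3*x*y^3 - 3*y^4 - 3

The degree is 4 — a generic line meets the curve in up to 4 points.
Observable constraints: no x-intercept at any integer in the box; no y-intercept at any integer in the box.
Matching integer coefficients to the picture gives p.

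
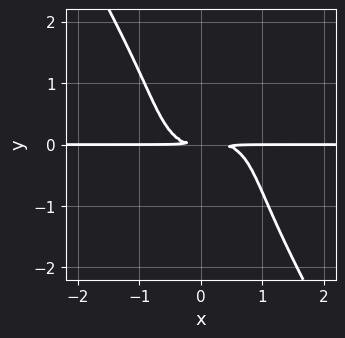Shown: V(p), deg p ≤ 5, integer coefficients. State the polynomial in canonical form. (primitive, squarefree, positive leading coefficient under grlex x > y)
1. The degree is 4 — a generic line meets the curve in up to 4 points.
2. Checking where it meets the axes: the visible x-axis segment lies entirely on the curve.
3. Assembling these constraints gives the stated polynomial.

3*x^3*y - x^2*y^2 + y^4 - x^2*y + 3*y^2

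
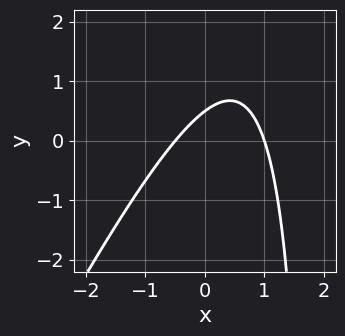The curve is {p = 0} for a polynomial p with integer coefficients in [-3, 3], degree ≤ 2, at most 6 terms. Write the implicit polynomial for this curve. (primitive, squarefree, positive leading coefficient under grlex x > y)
2*x^2 - x*y - x + 2*y - 1

1. Degree: a generic line meets the curve in up to 2 points, so deg p = 2.
2. From the axis intercepts and sections: it crosses the x-axis at the gridline x = 1.
3. The integer polynomial consistent with all of this is the stated p.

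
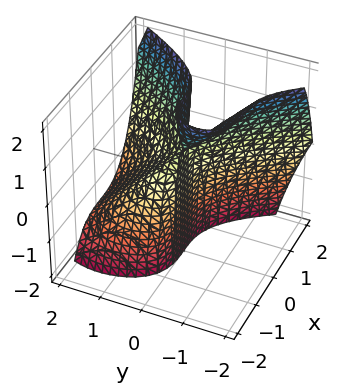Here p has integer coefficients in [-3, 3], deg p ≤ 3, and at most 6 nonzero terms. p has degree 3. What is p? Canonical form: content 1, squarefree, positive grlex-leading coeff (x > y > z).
First, degree: the shape is more complex than any degree-2 surface, so deg p = 3.
Next, reading off the gridlines: it meets the x-axis at x = 0 (among the integer gridlines); it meets the y-axis at y = 0 (among the integer gridlines); every point of the z-axis in the box is on the surface.
Finally, matching integer coefficients to the picture gives p.

2*x^3 - 3*y^2 - 3*y*z + 2*y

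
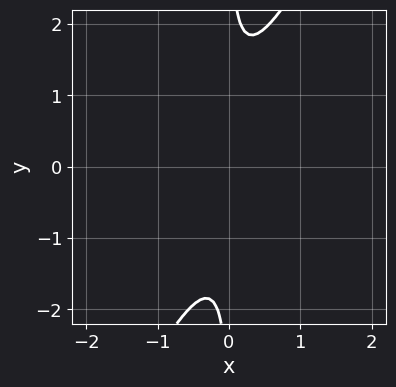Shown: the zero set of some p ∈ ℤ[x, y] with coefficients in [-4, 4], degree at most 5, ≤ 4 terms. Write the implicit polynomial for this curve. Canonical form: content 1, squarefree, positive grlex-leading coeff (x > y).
2*x^2*y^2 - x*y^3 + 3*x^2 + 1

First, degree: no degree-3 curve has this shape, so deg p = 4.
Then, checking where it meets the axes: no y-intercept at any integer in the box; no x-intercept at any integer in the box.
Finally, assembling these constraints gives the stated polynomial.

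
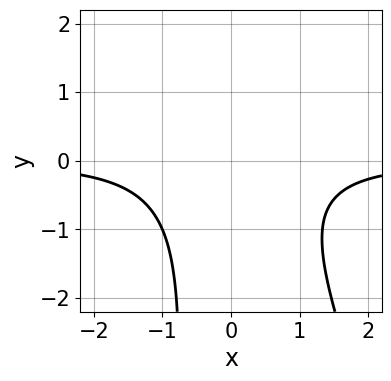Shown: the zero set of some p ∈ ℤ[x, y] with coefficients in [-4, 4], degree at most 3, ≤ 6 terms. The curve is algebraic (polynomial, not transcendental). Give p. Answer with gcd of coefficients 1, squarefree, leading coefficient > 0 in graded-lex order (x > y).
3*x^2*y + x*y^2 + y^2 + 3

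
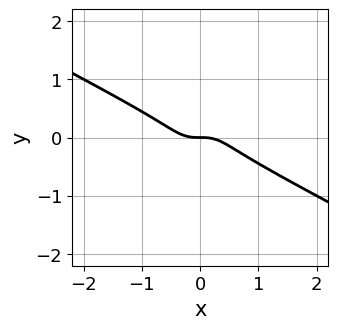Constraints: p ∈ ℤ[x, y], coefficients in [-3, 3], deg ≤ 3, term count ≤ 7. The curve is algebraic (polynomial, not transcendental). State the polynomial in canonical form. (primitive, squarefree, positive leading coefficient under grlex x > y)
2*x^3 + 2*x^2*y - 2*x*y^2 + 3*y^3 + y

First, deg p = 3.
Next, against the integer gridlines: it crosses the x-axis at the gridline x = 0; it meets the y-axis at y = 0 (among the integer gridlines).
Finally, these observations pin down the coefficients.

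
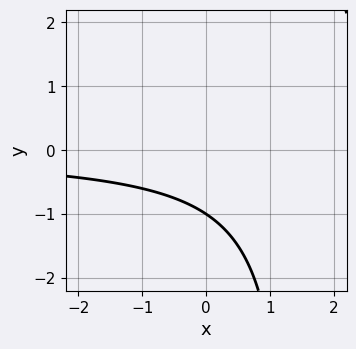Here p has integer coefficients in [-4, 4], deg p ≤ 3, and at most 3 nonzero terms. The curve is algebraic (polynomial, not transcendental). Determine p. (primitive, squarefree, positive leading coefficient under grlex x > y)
2*x*y - 3*y - 3

The degree is 2 — a generic line meets the curve in up to 2 points.
From the axis intercepts and sections: one y-axis crossing is at y = -1; it misses every integer gridline on the x-axis.
Solving for integer coefficients yields p as stated.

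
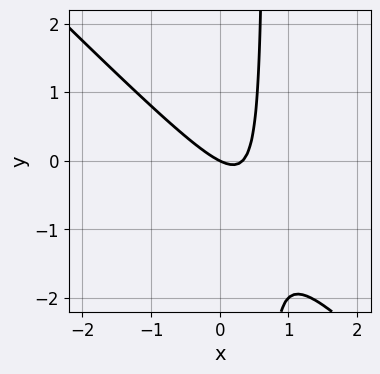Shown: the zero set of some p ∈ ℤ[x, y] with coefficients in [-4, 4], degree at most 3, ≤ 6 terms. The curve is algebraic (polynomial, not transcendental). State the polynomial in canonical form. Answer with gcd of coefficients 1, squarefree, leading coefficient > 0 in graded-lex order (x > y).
(a) deg p = 2.
(b) From the axis intercepts and sections: one y-axis crossing is at y = 0; it crosses the x-axis at the gridline x = 0.
(c) The integer polynomial consistent with all of this is the stated p.

3*x^2 + 3*x*y - x - 2*y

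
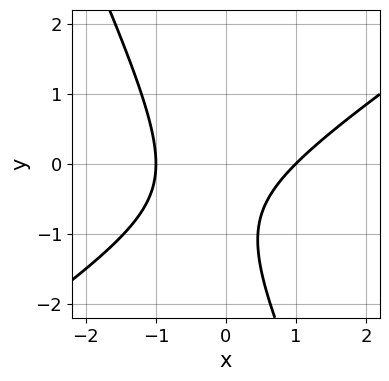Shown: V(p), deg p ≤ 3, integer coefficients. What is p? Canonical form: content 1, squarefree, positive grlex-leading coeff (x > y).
First, degree: a generic line meets the curve in up to 2 points, so deg p = 2.
Next, checking where it meets the axes: the x-axis gridline crossings are at x ∈ {-1, 1}; the curve avoids every integer y-axis point in the box.
Finally, putting this together gives p.

3*x^2 - 3*x*y - 2*y^2 - 3*y - 3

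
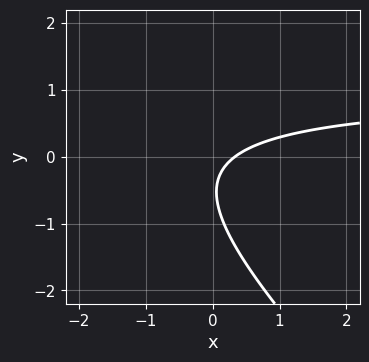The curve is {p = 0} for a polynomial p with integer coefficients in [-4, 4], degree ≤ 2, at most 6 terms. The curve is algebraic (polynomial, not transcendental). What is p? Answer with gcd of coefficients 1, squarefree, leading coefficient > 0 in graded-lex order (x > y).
1. Degree: a generic line meets the curve in up to 2 points, so deg p = 2.
2. From the visible intercepts: the curve avoids every integer y-axis point in the box.
3. Matching integer coefficients to the picture gives p.

3*x*y + 3*y^2 - 3*x + 3*y + 1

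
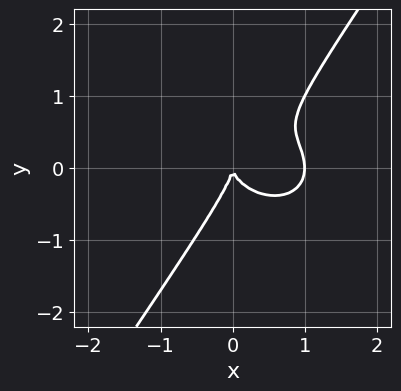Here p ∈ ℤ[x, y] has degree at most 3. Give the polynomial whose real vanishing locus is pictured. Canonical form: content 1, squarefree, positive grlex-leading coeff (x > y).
x^3 + x*y^2 - y^3 - x^2

deg p = 3. A generic line meets the curve in up to 3 points.
Observable constraints: the x-axis gridline crossings are at x ∈ {0, 1}; one y-axis crossing is at y = 0.
Together with the visible shape, these determine p as stated.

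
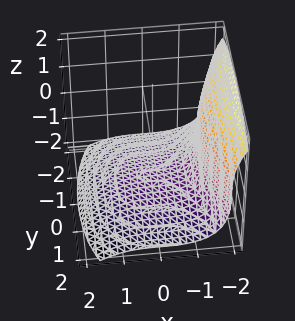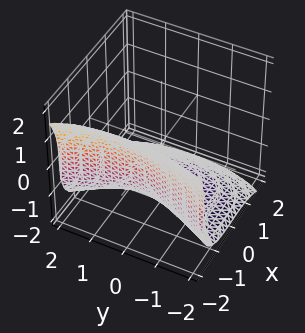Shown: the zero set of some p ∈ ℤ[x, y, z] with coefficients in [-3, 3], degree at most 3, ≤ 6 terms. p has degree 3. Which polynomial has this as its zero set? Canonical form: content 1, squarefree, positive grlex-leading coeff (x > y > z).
1. Degree: a generic line meets the surface in up to 3 points, so deg p = 3.
2. Observable constraints: the surface avoids every integer y-axis point in the box.
3. Assembling these constraints gives the stated polynomial.

x^3 + z^3 + y^2 + 2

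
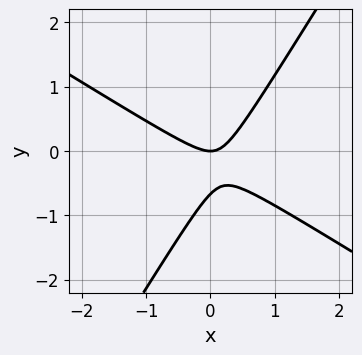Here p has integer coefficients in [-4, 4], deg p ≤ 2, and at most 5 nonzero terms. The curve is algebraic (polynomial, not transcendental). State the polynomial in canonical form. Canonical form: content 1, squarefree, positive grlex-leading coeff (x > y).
deg p = 2. No degree-1 curve has this shape.
Against the integer gridlines: it meets the y-axis at y = 0 (among the integer gridlines); it crosses the x-axis at the gridline x = 0.
Together with the visible shape, these determine p as stated.

3*x^2 + 3*x*y - 3*y^2 - 2*y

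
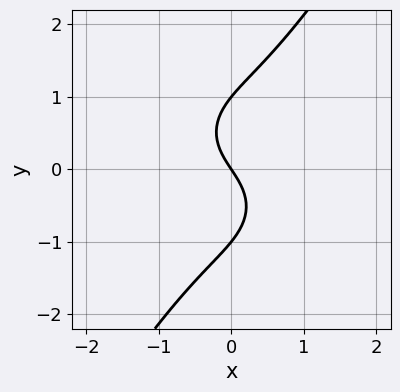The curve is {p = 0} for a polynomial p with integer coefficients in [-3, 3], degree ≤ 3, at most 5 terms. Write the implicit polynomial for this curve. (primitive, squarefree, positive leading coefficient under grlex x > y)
3*x^3 + 2*x*y^2 - 2*y^3 + 3*x + 2*y

First, degree: the shape is more complex than any degree-2 curve, so deg p = 3.
Then, from the axis intercepts and sections: one x-axis crossing is at x = 0; the y-axis gridline crossings are at y ∈ {-1, 0, 1}.
Finally, these observations pin down the coefficients.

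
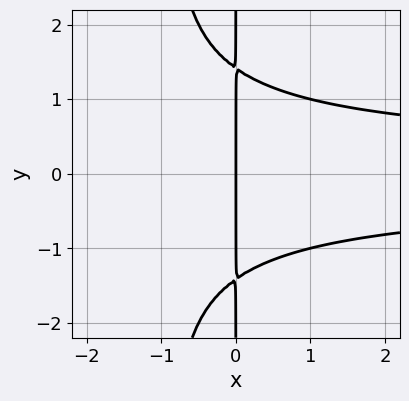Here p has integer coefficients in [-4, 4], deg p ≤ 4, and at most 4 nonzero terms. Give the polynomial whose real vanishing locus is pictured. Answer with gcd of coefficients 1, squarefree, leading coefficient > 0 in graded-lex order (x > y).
(a) deg p = 4.
(b) Symmetries: the y ↦ −y reflection is a symmetry, so y appears only in even powers.
(c) Reading off the gridlines: it meets the x-axis at x = 0 (among the integer gridlines); the visible y-axis segment lies entirely on the curve.
(d) Solving for integer coefficients yields p as stated.

x^2*y^2 + x*y^2 - 2*x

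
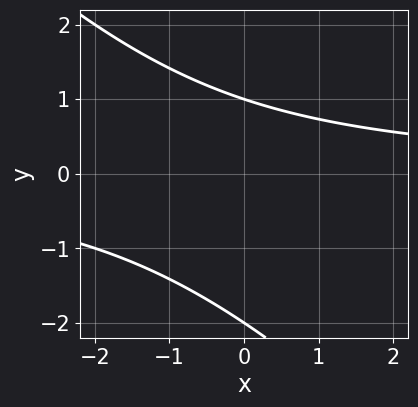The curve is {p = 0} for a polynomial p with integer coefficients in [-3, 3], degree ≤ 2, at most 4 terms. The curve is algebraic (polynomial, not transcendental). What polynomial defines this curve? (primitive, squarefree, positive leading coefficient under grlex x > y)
x*y + y^2 + y - 2

First, the degree is 2 — no degree-1 curve has this shape.
Next, against the integer gridlines: among the integer gridlines, it crosses the y-axis at y ∈ {-2, 1}; the curve avoids every integer x-axis point in the box.
Finally, putting this together gives p.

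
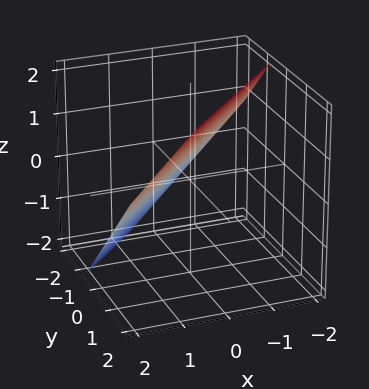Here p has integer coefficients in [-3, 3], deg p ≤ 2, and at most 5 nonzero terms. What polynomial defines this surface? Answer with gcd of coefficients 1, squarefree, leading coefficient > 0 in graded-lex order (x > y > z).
1. deg p = 1. Every cross-section is a straight line — this is a plane.
2. Matching integer coefficients to the picture gives p.

3*x - 3*y + 3*z - 2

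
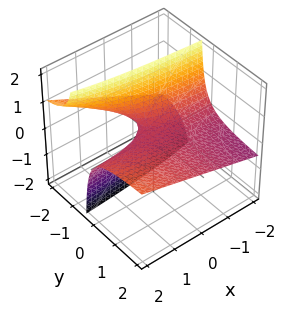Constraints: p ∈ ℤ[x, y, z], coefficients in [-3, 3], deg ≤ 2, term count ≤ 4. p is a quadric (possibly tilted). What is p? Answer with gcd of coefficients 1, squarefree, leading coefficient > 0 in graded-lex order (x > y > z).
First, deg p = 2. A generic line meets the surface in up to 2 points.
Then, from the axis intercepts and sections: the visible x-axis segment lies entirely on the surface; it crosses the z-axis at the gridline z = 0; every point of the y-axis in the box is on the surface.
Finally, assembling these constraints gives the stated polynomial.

x*y - 3*y*z - 2*z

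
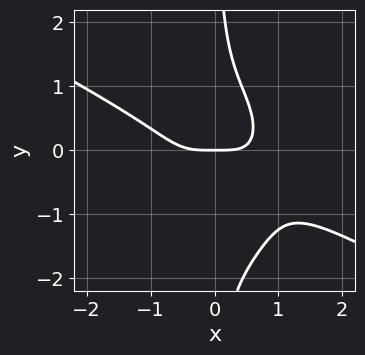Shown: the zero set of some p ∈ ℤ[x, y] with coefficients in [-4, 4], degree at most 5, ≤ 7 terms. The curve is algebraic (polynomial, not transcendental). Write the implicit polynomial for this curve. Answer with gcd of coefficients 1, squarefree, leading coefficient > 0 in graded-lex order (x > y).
2*x^4 + 3*x^3*y + 2*x*y^3 + 2*x*y^2 - 2*y

First, deg p = 4.
Then, against the integer gridlines: it meets the y-axis at y = 0 (among the integer gridlines); it meets the x-axis at x = 0 (among the integer gridlines).
Finally, matching integer coefficients to the picture gives p.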